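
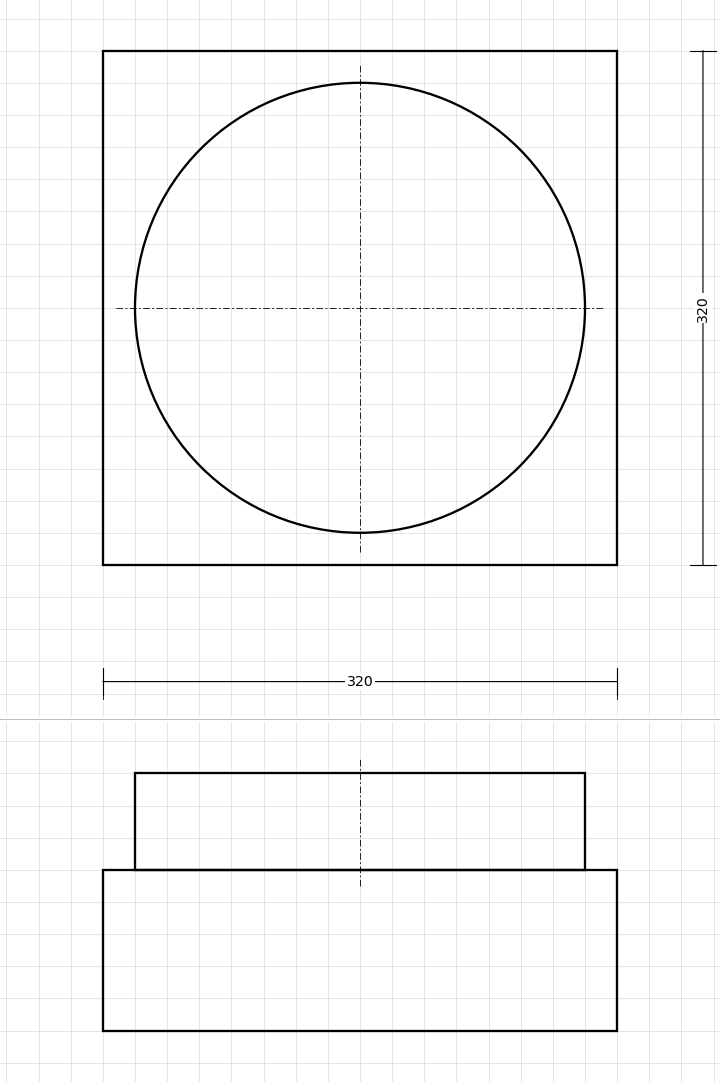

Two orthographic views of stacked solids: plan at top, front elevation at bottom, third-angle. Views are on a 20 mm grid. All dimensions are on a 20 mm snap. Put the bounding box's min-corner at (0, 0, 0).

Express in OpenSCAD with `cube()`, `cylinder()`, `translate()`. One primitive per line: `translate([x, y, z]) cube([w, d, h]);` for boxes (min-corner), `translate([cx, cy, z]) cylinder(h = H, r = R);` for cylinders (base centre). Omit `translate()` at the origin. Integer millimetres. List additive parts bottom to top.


cube([320, 320, 100]);
translate([160, 160, 100]) cylinder(h = 60, r = 140);


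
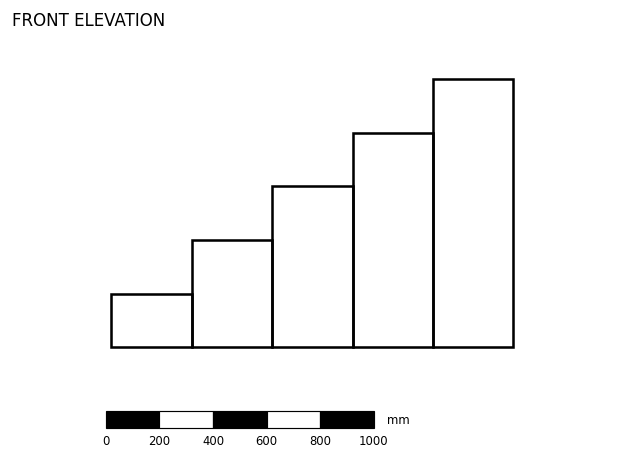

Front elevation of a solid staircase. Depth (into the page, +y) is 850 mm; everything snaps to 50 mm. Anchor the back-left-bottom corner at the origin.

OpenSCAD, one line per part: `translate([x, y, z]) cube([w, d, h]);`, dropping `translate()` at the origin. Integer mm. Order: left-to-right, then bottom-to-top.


cube([300, 850, 200]);
translate([300, 0, 0]) cube([300, 850, 400]);
translate([600, 0, 0]) cube([300, 850, 600]);
translate([900, 0, 0]) cube([300, 850, 800]);
translate([1200, 0, 0]) cube([300, 850, 1000]);


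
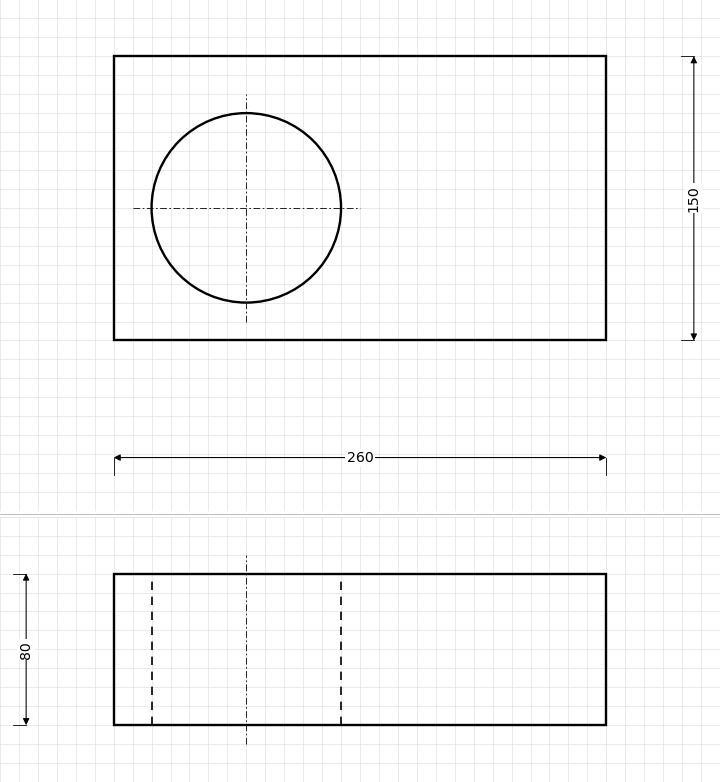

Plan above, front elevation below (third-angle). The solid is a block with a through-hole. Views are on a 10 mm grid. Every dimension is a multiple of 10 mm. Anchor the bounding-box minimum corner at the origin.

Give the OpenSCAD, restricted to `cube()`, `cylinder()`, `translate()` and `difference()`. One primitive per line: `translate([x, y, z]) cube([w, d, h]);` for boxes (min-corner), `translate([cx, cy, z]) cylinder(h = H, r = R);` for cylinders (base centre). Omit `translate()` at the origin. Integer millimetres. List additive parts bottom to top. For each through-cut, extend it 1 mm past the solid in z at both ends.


difference() {
  cube([260, 150, 80]);
  translate([70, 70, -1]) cylinder(h = 82, r = 50);
}


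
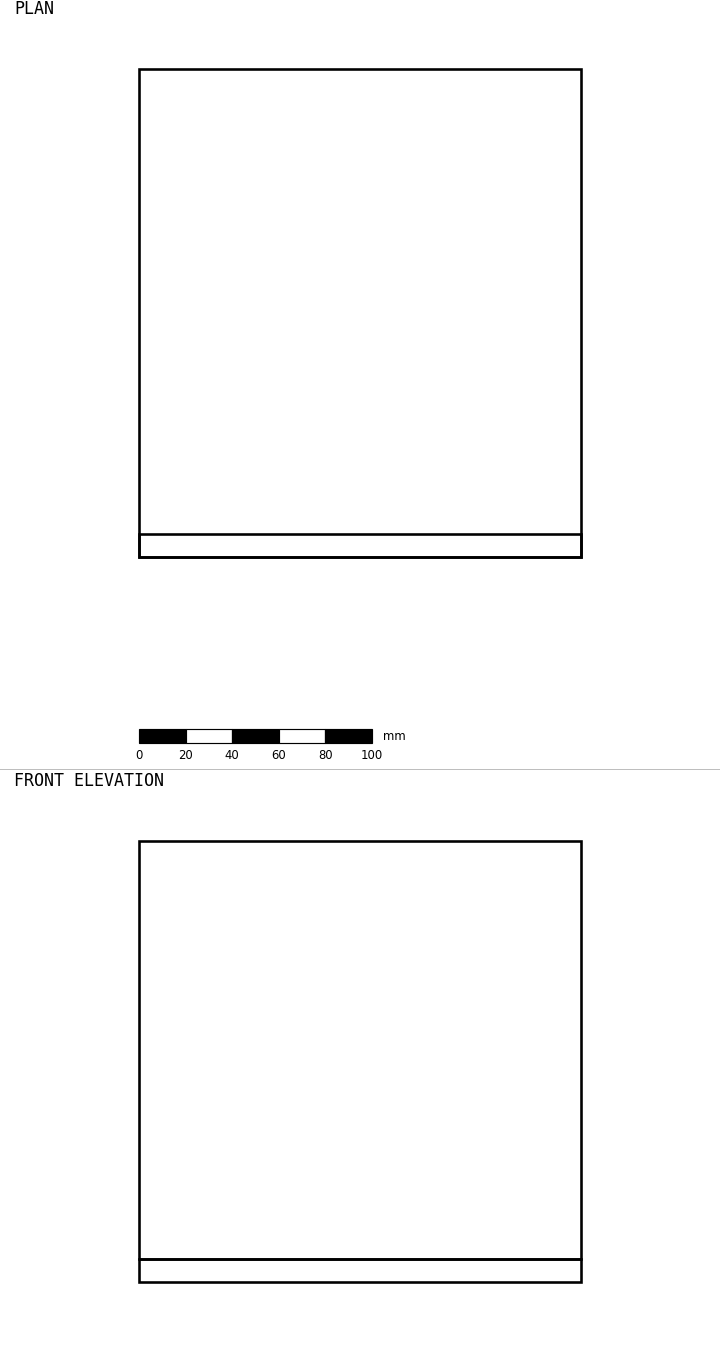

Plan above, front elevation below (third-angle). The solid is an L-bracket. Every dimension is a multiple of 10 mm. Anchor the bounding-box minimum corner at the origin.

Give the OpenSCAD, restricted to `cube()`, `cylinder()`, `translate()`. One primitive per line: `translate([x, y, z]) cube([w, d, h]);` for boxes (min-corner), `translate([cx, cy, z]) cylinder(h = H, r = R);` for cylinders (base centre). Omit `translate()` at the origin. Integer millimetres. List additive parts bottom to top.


cube([190, 210, 10]);
translate([0, 0, 10]) cube([190, 10, 180]);


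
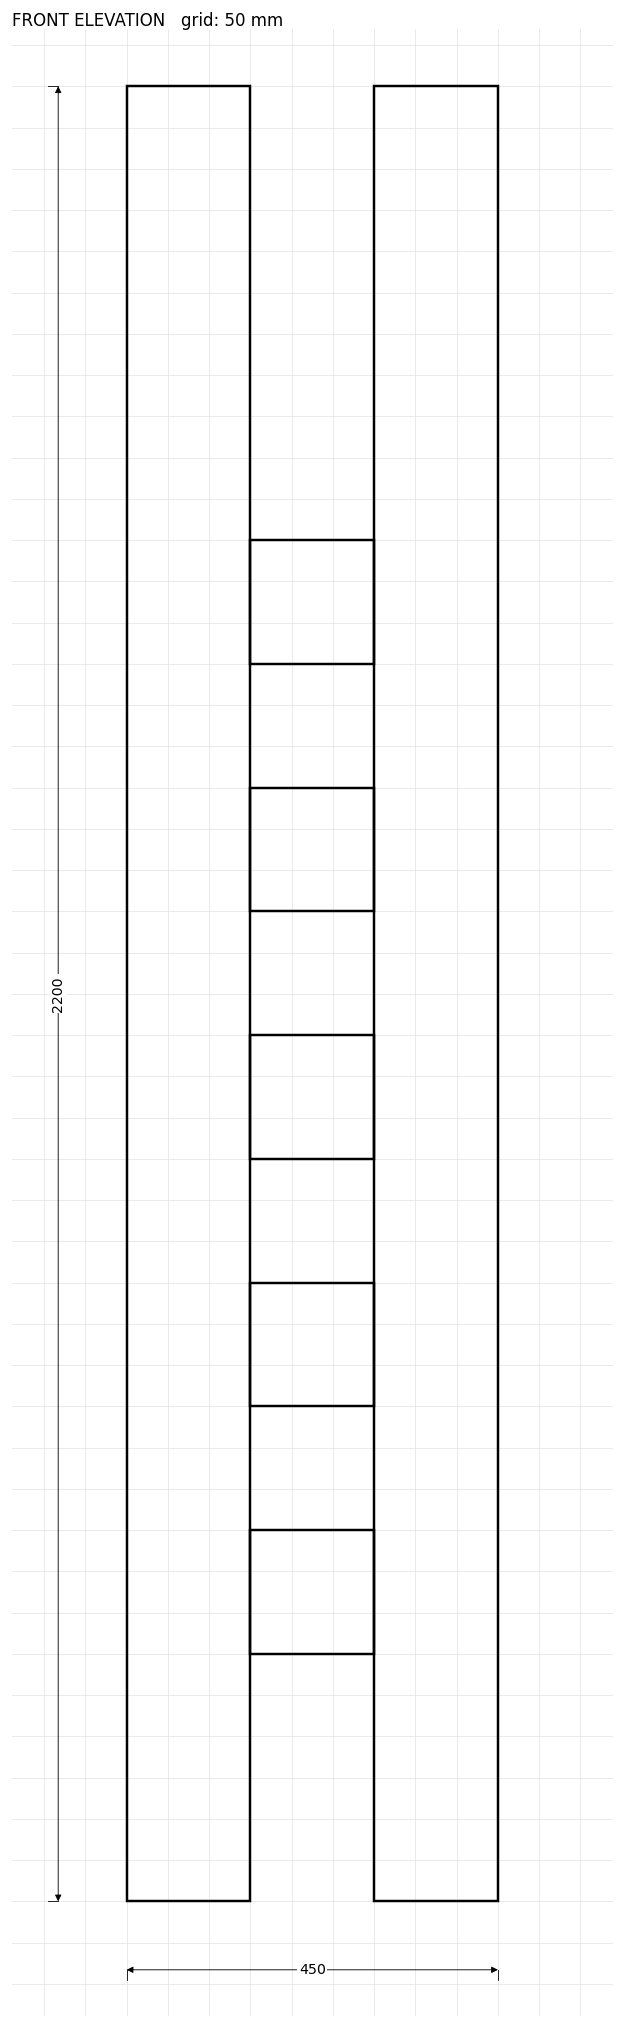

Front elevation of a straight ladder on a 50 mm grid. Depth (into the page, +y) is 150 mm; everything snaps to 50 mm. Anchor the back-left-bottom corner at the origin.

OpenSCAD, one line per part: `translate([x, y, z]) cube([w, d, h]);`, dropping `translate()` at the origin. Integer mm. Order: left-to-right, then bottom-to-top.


cube([150, 150, 2200]);
translate([150, 0, 300]) cube([150, 150, 150]);
translate([150, 0, 600]) cube([150, 150, 150]);
translate([150, 0, 900]) cube([150, 150, 150]);
translate([150, 0, 1200]) cube([150, 150, 150]);
translate([150, 0, 1500]) cube([150, 150, 150]);
translate([300, 0, 0]) cube([150, 150, 2200]);


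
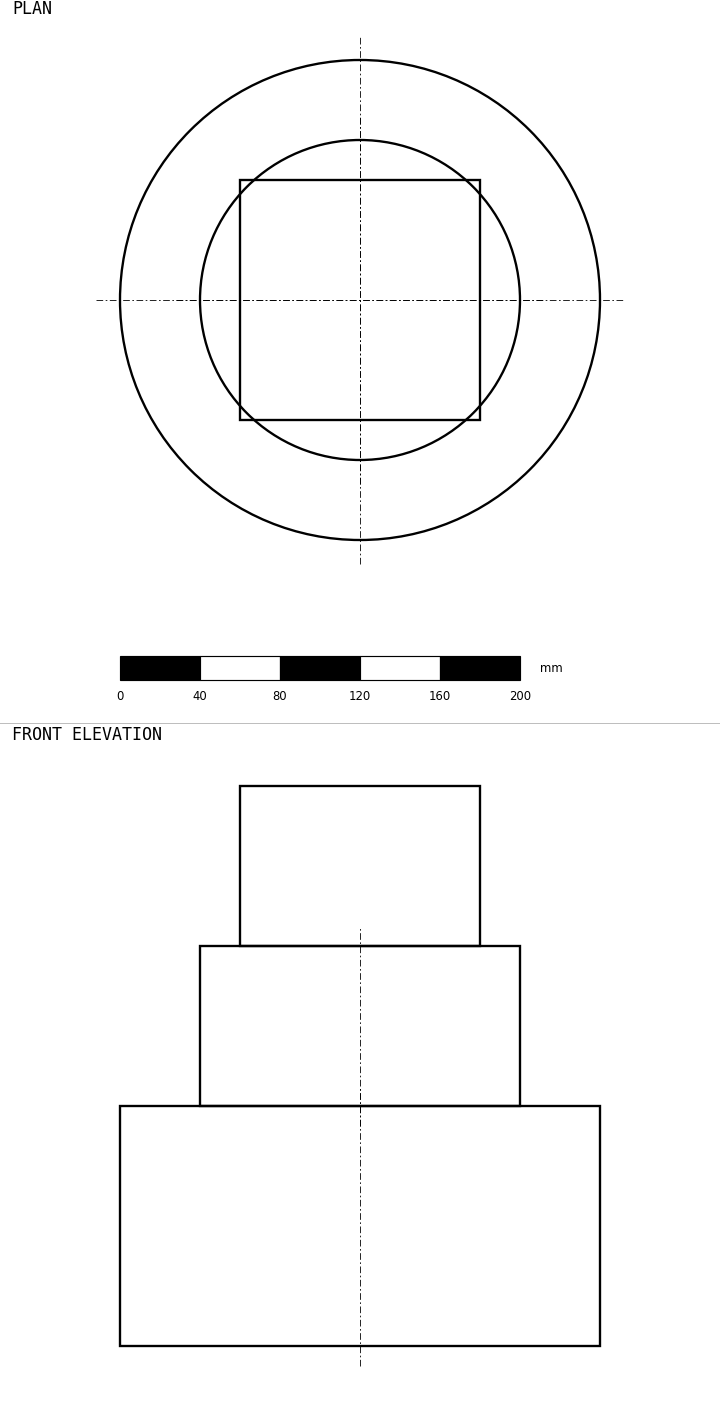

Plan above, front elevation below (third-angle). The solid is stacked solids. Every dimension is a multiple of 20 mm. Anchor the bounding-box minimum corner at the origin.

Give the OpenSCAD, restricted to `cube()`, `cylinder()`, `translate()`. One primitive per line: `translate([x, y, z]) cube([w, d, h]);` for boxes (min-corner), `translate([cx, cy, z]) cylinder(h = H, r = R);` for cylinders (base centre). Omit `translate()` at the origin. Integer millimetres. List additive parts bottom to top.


translate([120, 120, 0]) cylinder(h = 120, r = 120);
translate([120, 120, 120]) cylinder(h = 80, r = 80);
translate([60, 60, 200]) cube([120, 120, 80]);


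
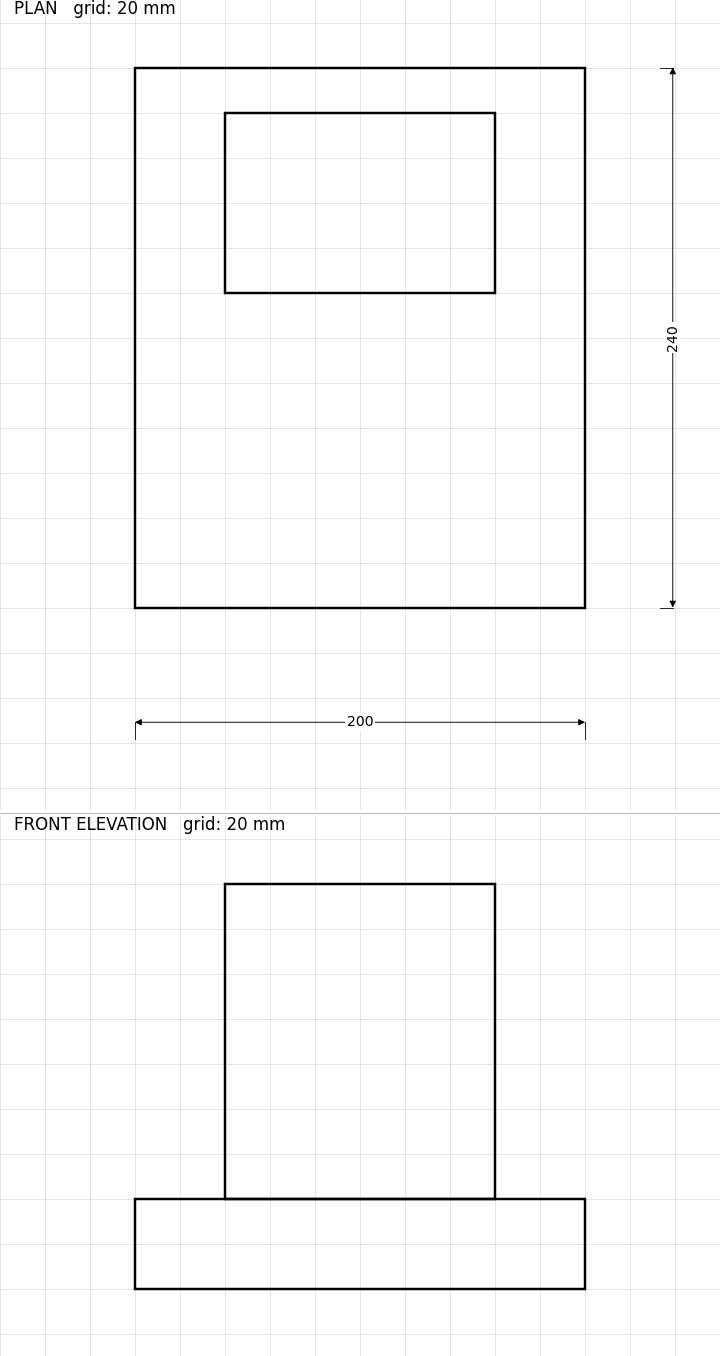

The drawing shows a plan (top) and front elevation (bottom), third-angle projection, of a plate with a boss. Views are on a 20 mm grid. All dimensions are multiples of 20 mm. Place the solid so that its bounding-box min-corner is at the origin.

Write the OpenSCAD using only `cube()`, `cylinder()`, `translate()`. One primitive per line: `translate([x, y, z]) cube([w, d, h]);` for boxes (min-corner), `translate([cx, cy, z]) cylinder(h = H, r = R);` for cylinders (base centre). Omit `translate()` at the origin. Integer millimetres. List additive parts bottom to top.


cube([200, 240, 40]);
translate([40, 140, 40]) cube([120, 80, 140]);


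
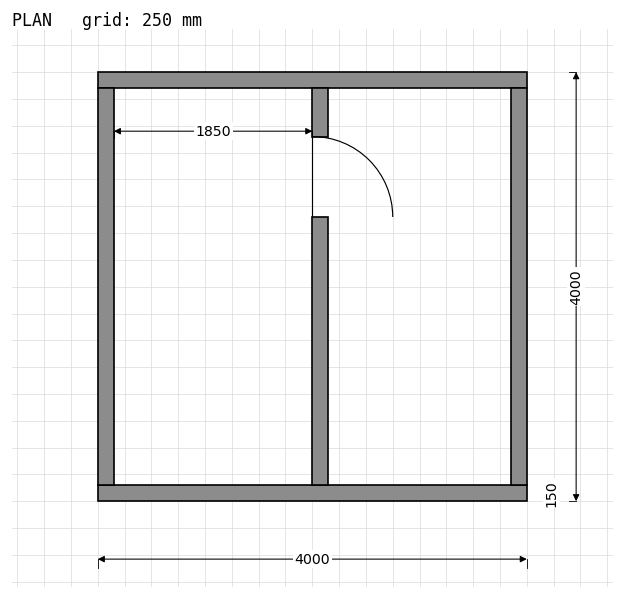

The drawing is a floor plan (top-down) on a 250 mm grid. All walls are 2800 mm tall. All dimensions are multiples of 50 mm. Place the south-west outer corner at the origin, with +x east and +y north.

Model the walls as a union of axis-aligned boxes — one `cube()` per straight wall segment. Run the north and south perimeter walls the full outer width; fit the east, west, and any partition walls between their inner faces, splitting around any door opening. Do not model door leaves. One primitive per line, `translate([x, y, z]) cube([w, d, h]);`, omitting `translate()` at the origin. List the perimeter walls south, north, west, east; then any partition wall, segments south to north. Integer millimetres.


cube([4000, 150, 2800]);
translate([0, 3850, 0]) cube([4000, 150, 2800]);
translate([0, 150, 0]) cube([150, 3700, 2800]);
translate([3850, 150, 0]) cube([150, 3700, 2800]);
translate([2000, 150, 0]) cube([150, 2500, 2800]);
translate([2000, 3400, 0]) cube([150, 450, 2800]);


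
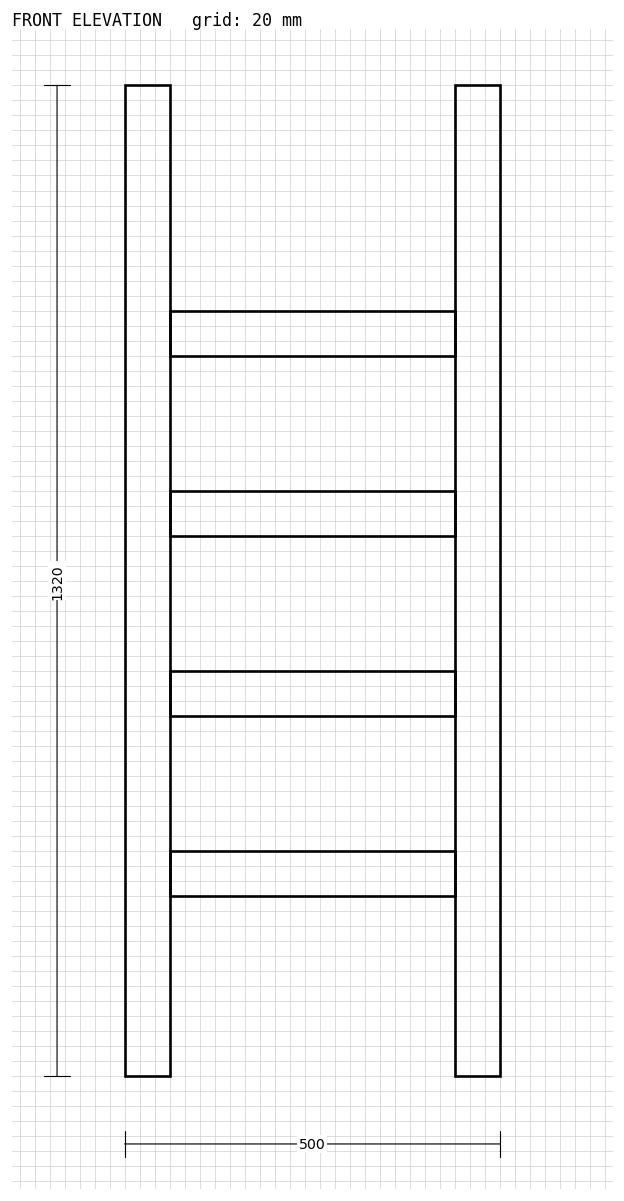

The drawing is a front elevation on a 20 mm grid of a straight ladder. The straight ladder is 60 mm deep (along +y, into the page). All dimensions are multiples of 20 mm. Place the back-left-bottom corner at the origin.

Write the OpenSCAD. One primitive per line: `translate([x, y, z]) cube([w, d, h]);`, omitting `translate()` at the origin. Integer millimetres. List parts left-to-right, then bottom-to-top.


cube([60, 60, 1320]);
translate([60, 0, 240]) cube([380, 60, 60]);
translate([60, 0, 480]) cube([380, 60, 60]);
translate([60, 0, 720]) cube([380, 60, 60]);
translate([60, 0, 960]) cube([380, 60, 60]);
translate([440, 0, 0]) cube([60, 60, 1320]);


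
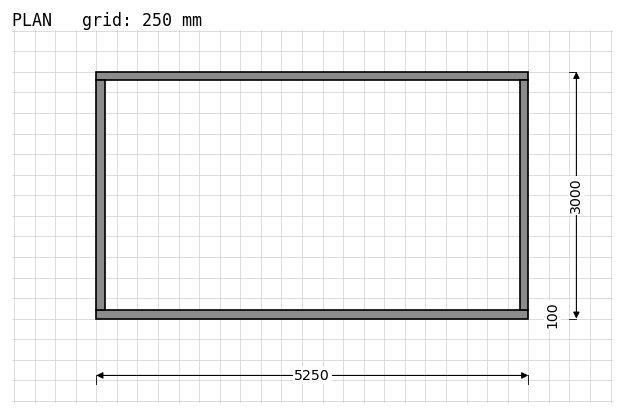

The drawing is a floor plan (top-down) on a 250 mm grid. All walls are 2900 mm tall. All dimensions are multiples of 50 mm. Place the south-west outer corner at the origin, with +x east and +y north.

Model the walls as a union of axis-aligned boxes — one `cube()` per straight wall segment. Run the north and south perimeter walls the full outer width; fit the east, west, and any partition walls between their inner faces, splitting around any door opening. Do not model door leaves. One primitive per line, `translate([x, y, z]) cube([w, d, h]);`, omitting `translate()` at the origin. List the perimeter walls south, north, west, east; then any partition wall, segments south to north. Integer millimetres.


cube([5250, 100, 2900]);
translate([0, 2900, 0]) cube([5250, 100, 2900]);
translate([0, 100, 0]) cube([100, 2800, 2900]);
translate([5150, 100, 0]) cube([100, 2800, 2900]);


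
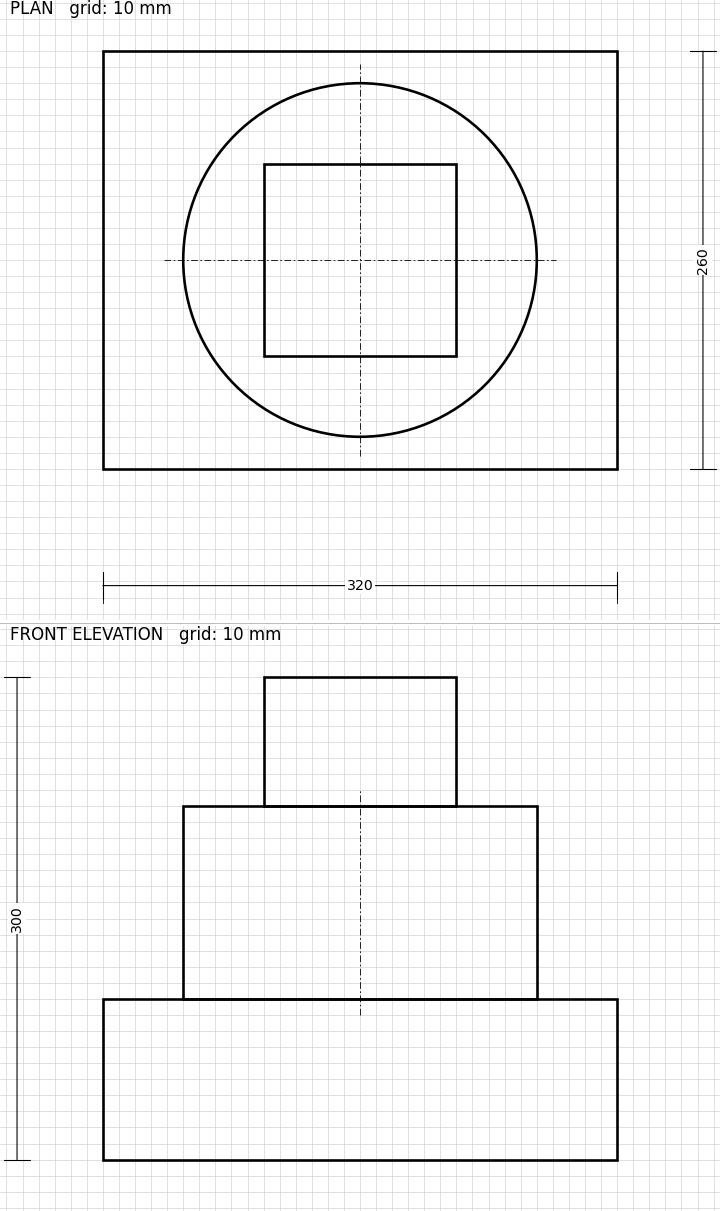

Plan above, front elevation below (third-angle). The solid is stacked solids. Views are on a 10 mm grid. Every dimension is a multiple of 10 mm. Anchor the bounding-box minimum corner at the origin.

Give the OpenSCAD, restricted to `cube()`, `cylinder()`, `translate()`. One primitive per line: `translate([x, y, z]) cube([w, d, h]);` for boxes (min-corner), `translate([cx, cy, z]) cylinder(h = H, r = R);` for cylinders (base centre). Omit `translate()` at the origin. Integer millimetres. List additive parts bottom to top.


cube([320, 260, 100]);
translate([160, 130, 100]) cylinder(h = 120, r = 110);
translate([100, 70, 220]) cube([120, 120, 80]);


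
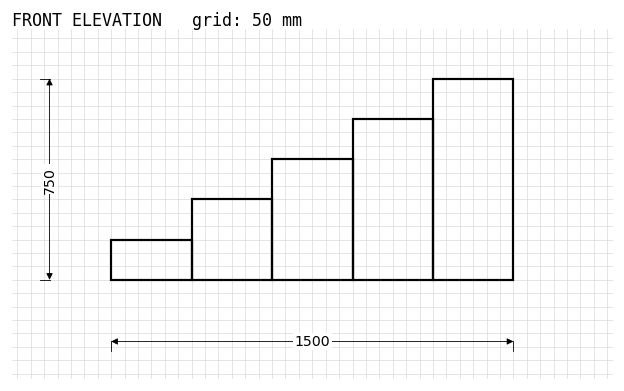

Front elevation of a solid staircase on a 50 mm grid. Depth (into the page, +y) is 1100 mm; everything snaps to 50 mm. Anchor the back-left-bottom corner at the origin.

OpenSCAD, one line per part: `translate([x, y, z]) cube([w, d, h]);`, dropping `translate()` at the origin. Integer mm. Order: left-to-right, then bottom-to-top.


cube([300, 1100, 150]);
translate([300, 0, 0]) cube([300, 1100, 300]);
translate([600, 0, 0]) cube([300, 1100, 450]);
translate([900, 0, 0]) cube([300, 1100, 600]);
translate([1200, 0, 0]) cube([300, 1100, 750]);


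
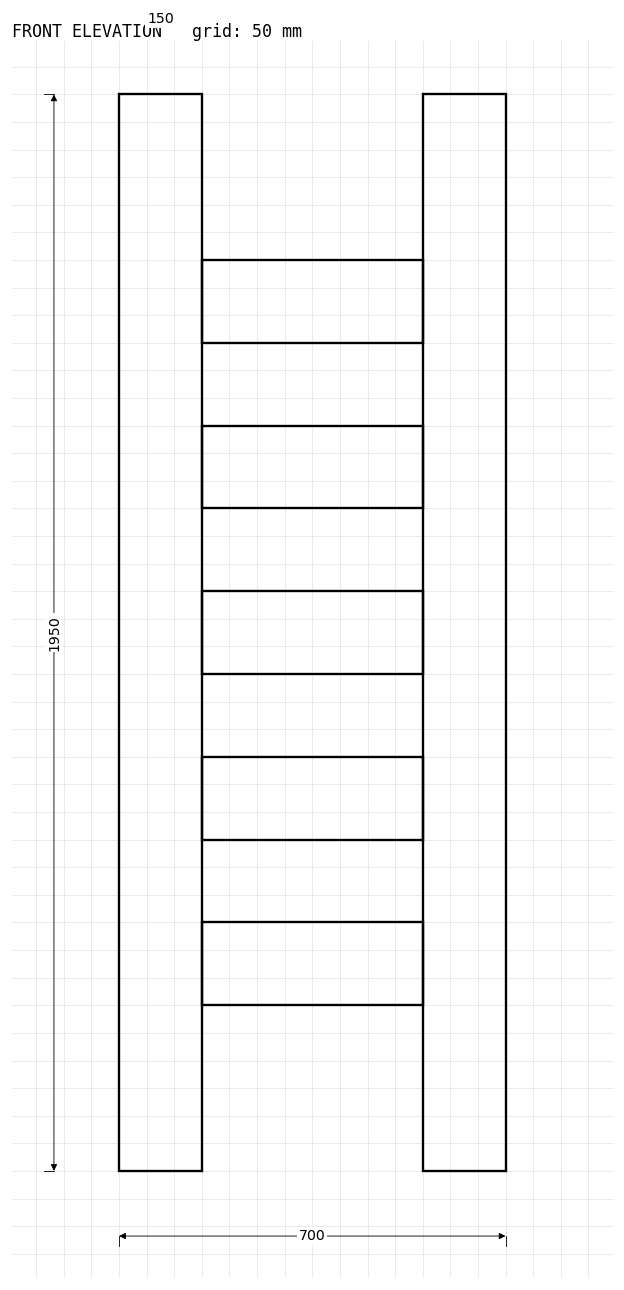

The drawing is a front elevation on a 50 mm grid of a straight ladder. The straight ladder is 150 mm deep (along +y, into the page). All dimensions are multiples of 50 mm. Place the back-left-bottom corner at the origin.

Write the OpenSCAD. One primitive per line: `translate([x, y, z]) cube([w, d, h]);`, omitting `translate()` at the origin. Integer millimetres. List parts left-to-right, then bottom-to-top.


cube([150, 150, 1950]);
translate([150, 0, 300]) cube([400, 150, 150]);
translate([150, 0, 600]) cube([400, 150, 150]);
translate([150, 0, 900]) cube([400, 150, 150]);
translate([150, 0, 1200]) cube([400, 150, 150]);
translate([150, 0, 1500]) cube([400, 150, 150]);
translate([550, 0, 0]) cube([150, 150, 1950]);


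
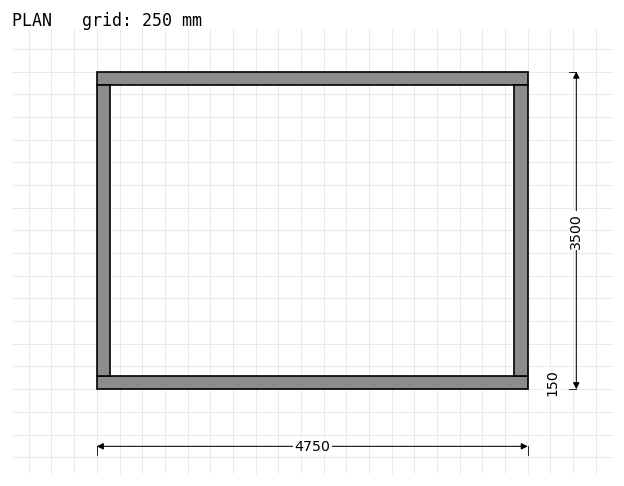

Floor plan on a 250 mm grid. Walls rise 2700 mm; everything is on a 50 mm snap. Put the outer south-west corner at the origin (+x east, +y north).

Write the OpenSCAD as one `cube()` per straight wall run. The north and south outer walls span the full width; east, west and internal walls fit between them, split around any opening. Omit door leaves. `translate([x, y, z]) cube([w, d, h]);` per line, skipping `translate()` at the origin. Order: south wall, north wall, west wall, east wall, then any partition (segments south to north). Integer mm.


cube([4750, 150, 2700]);
translate([0, 3350, 0]) cube([4750, 150, 2700]);
translate([0, 150, 0]) cube([150, 3200, 2700]);
translate([4600, 150, 0]) cube([150, 3200, 2700]);


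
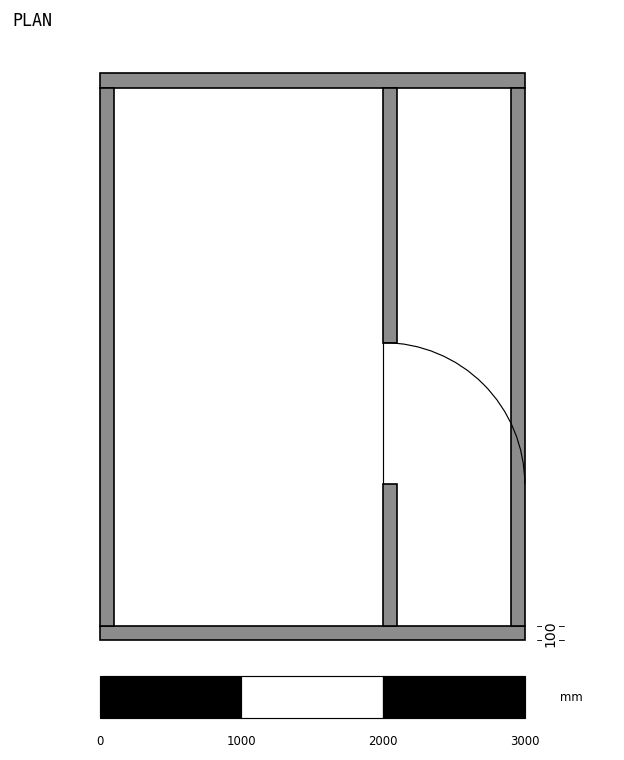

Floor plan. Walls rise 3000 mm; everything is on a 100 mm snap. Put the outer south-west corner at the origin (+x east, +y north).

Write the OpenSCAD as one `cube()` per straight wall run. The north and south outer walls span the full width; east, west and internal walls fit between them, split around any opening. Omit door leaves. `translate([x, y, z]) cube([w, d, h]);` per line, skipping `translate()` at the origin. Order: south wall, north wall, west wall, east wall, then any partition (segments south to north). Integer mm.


cube([3000, 100, 3000]);
translate([0, 3900, 0]) cube([3000, 100, 3000]);
translate([0, 100, 0]) cube([100, 3800, 3000]);
translate([2900, 100, 0]) cube([100, 3800, 3000]);
translate([2000, 100, 0]) cube([100, 1000, 3000]);
translate([2000, 2100, 0]) cube([100, 1800, 3000]);


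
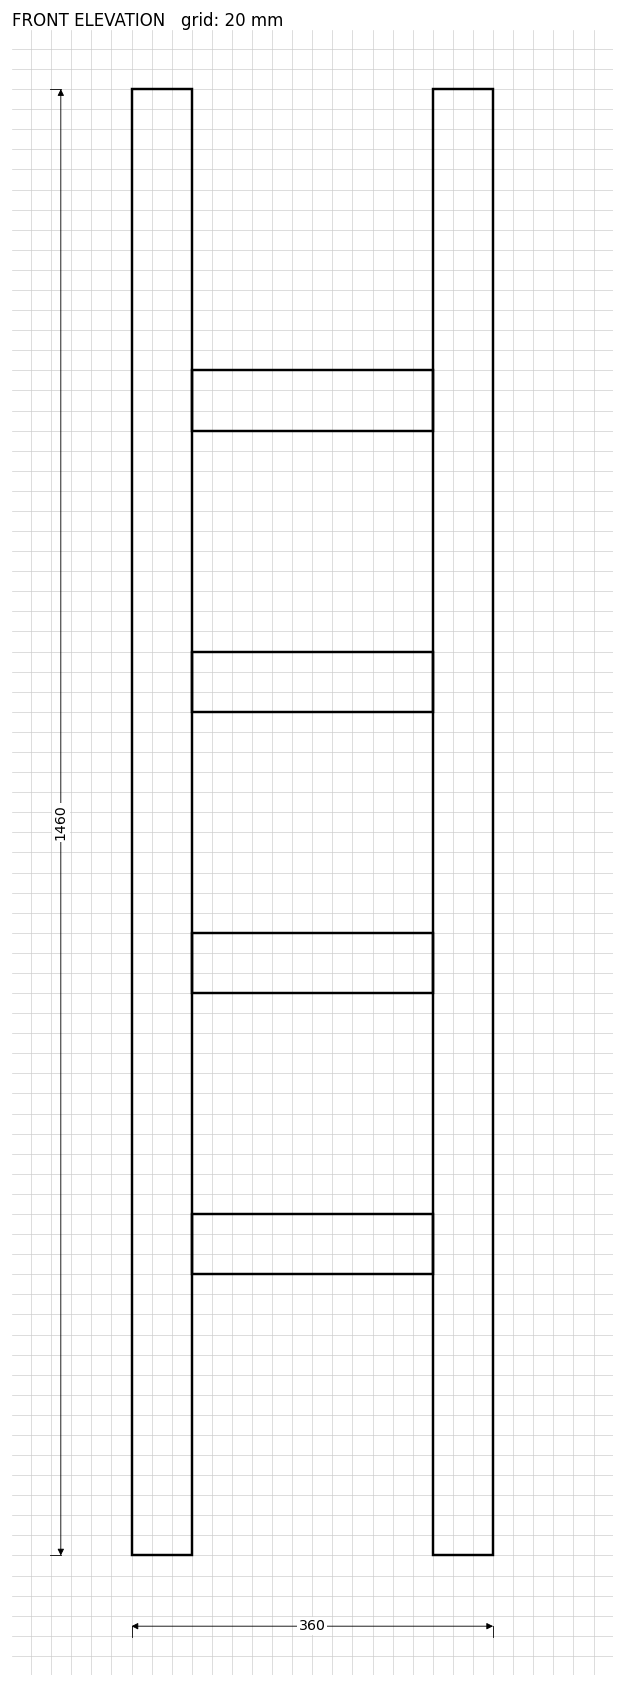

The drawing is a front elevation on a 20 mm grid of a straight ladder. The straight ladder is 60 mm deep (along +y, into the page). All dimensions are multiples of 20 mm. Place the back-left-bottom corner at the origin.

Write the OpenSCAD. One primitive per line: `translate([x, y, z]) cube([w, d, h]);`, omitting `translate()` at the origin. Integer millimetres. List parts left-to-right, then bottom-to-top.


cube([60, 60, 1460]);
translate([60, 0, 280]) cube([240, 60, 60]);
translate([60, 0, 560]) cube([240, 60, 60]);
translate([60, 0, 840]) cube([240, 60, 60]);
translate([60, 0, 1120]) cube([240, 60, 60]);
translate([300, 0, 0]) cube([60, 60, 1460]);


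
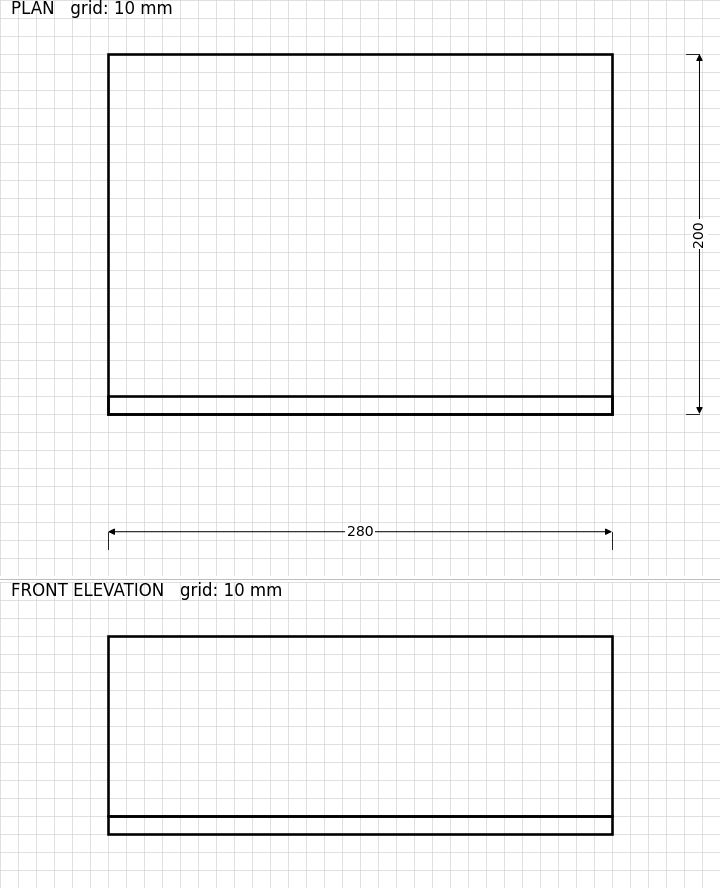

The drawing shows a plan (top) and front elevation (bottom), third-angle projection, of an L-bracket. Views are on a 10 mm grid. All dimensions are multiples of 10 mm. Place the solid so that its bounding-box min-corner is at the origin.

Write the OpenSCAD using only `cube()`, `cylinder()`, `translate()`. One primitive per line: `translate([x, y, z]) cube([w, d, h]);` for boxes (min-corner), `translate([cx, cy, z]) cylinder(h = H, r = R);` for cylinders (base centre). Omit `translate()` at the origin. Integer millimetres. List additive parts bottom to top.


cube([280, 200, 10]);
translate([0, 0, 10]) cube([280, 10, 100]);


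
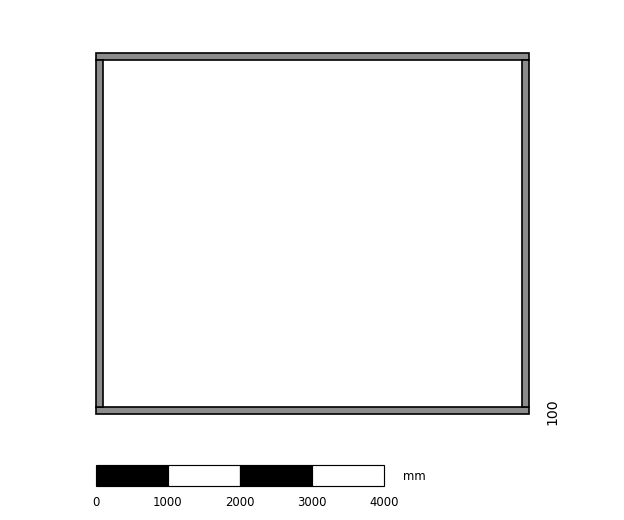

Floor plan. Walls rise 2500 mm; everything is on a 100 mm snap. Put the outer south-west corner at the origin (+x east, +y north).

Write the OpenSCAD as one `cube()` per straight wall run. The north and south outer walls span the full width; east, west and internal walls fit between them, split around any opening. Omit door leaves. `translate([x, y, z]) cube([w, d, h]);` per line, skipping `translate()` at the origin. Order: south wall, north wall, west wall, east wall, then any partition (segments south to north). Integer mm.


cube([6000, 100, 2500]);
translate([0, 4900, 0]) cube([6000, 100, 2500]);
translate([0, 100, 0]) cube([100, 4800, 2500]);
translate([5900, 100, 0]) cube([100, 4800, 2500]);


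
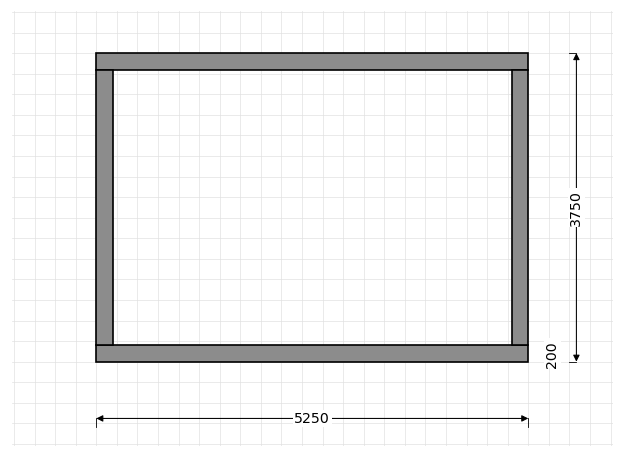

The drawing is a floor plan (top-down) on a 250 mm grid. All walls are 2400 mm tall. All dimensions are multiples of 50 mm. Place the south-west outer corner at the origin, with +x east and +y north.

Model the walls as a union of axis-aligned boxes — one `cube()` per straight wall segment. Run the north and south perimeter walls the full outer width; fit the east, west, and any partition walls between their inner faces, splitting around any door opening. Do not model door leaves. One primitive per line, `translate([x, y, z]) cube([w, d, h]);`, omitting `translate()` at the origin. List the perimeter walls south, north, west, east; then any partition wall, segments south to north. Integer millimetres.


cube([5250, 200, 2400]);
translate([0, 3550, 0]) cube([5250, 200, 2400]);
translate([0, 200, 0]) cube([200, 3350, 2400]);
translate([5050, 200, 0]) cube([200, 3350, 2400]);


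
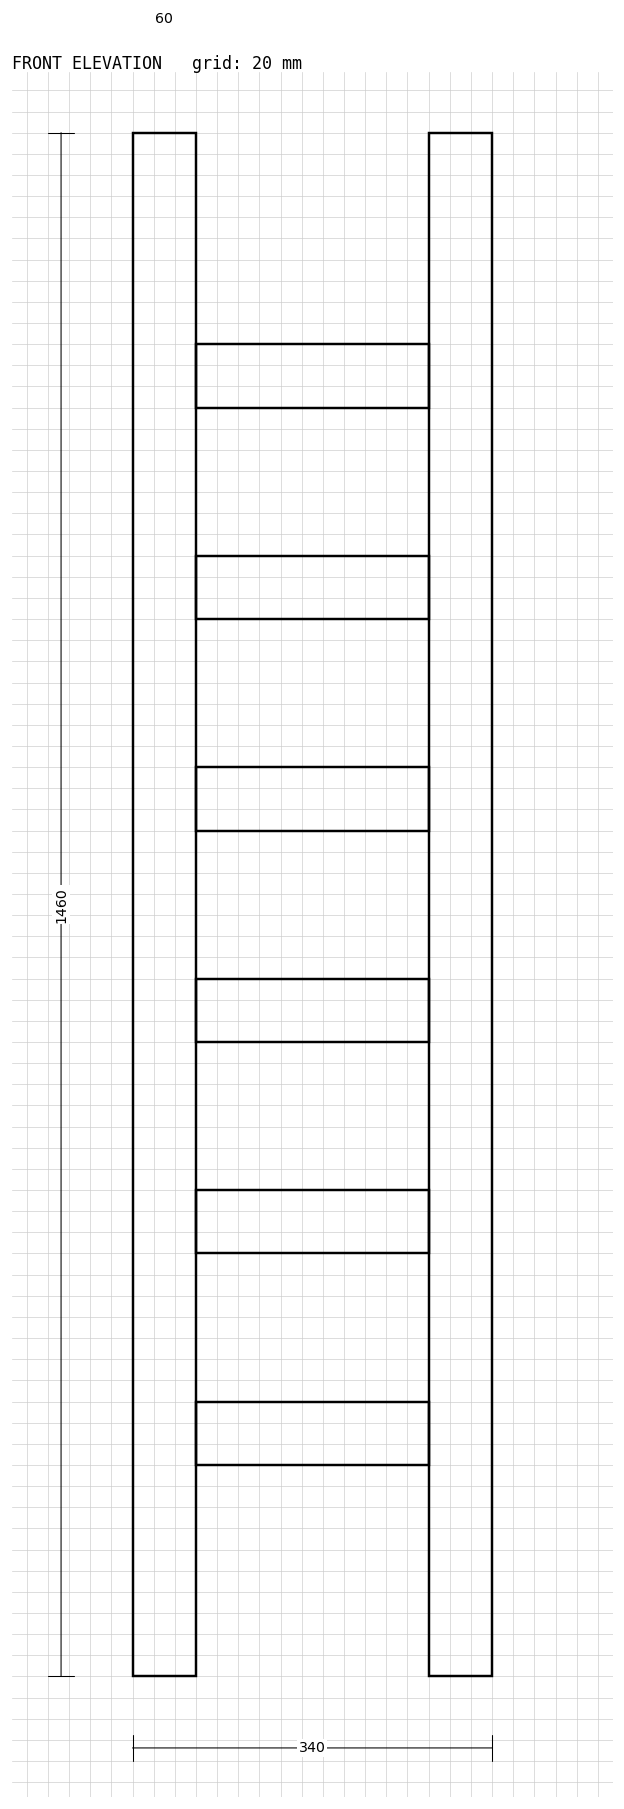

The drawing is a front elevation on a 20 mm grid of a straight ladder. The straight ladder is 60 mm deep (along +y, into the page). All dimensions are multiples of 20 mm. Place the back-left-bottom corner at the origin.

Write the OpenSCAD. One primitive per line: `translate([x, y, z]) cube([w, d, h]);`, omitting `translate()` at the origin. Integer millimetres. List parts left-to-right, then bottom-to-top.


cube([60, 60, 1460]);
translate([60, 0, 200]) cube([220, 60, 60]);
translate([60, 0, 400]) cube([220, 60, 60]);
translate([60, 0, 600]) cube([220, 60, 60]);
translate([60, 0, 800]) cube([220, 60, 60]);
translate([60, 0, 1000]) cube([220, 60, 60]);
translate([60, 0, 1200]) cube([220, 60, 60]);
translate([280, 0, 0]) cube([60, 60, 1460]);


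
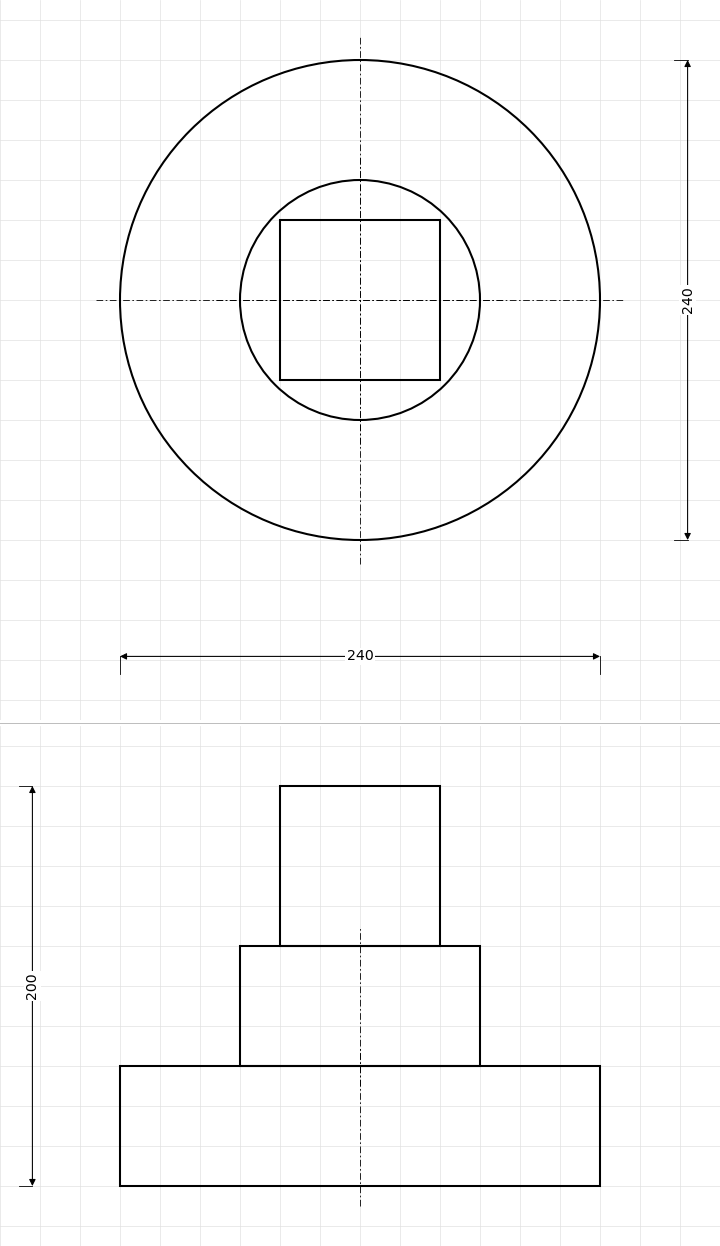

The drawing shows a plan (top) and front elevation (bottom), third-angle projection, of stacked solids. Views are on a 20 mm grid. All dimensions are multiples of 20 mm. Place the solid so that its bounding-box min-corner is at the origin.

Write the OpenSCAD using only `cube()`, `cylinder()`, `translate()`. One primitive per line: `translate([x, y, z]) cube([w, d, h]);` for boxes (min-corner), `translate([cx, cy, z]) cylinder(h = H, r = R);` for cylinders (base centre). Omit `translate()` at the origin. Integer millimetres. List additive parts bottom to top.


translate([120, 120, 0]) cylinder(h = 60, r = 120);
translate([120, 120, 60]) cylinder(h = 60, r = 60);
translate([80, 80, 120]) cube([80, 80, 80]);


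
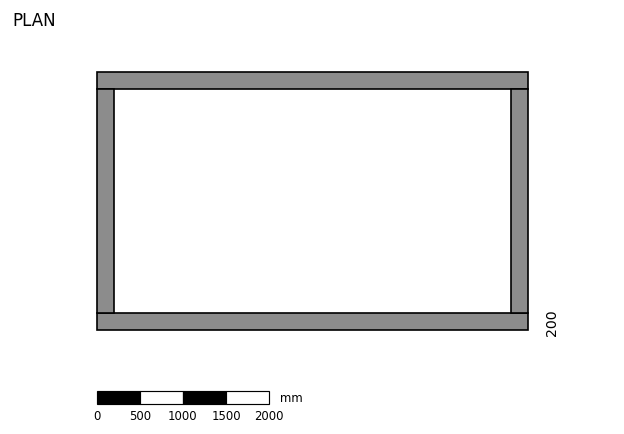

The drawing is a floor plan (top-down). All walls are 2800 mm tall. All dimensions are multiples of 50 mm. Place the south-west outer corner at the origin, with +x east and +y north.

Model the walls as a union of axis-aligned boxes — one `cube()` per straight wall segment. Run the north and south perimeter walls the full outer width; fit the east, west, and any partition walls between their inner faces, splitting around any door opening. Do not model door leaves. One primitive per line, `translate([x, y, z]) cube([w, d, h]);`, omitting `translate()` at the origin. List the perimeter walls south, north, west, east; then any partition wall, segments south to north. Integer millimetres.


cube([5000, 200, 2800]);
translate([0, 2800, 0]) cube([5000, 200, 2800]);
translate([0, 200, 0]) cube([200, 2600, 2800]);
translate([4800, 200, 0]) cube([200, 2600, 2800]);


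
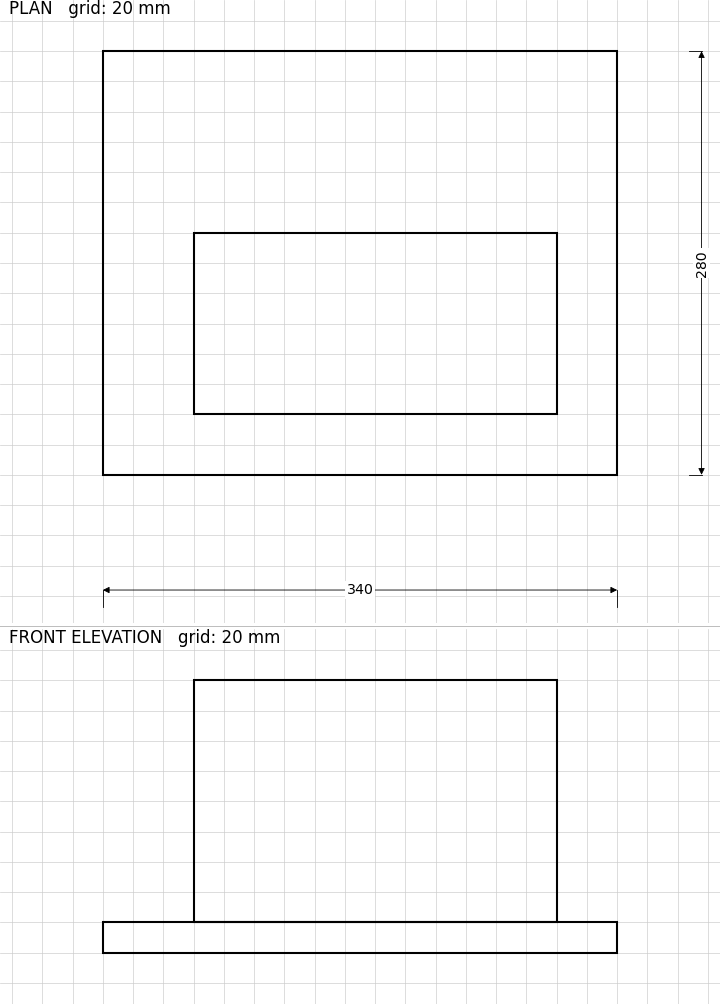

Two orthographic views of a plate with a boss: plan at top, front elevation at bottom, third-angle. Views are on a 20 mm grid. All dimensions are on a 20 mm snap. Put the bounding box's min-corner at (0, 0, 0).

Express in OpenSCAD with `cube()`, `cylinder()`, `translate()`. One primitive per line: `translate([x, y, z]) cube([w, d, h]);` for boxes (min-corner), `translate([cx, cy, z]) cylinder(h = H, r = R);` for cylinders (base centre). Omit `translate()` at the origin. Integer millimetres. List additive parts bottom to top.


cube([340, 280, 20]);
translate([60, 40, 20]) cube([240, 120, 160]);


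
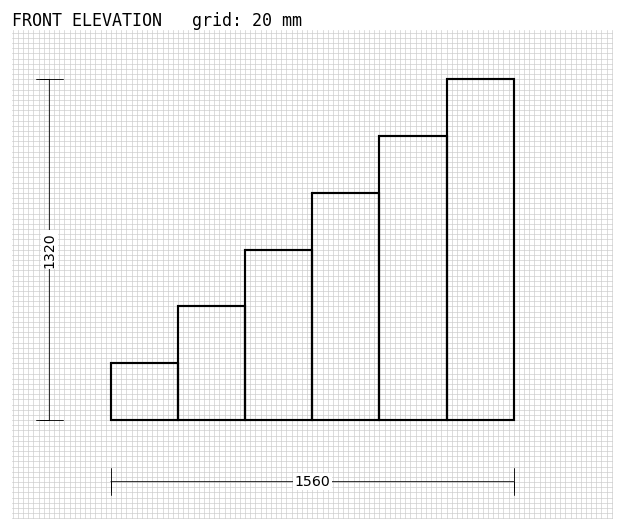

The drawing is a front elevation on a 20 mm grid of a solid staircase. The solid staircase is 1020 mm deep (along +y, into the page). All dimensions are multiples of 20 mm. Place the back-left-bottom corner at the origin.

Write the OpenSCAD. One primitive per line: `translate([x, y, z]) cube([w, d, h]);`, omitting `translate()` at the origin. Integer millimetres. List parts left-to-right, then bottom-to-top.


cube([260, 1020, 220]);
translate([260, 0, 0]) cube([260, 1020, 440]);
translate([520, 0, 0]) cube([260, 1020, 660]);
translate([780, 0, 0]) cube([260, 1020, 880]);
translate([1040, 0, 0]) cube([260, 1020, 1100]);
translate([1300, 0, 0]) cube([260, 1020, 1320]);


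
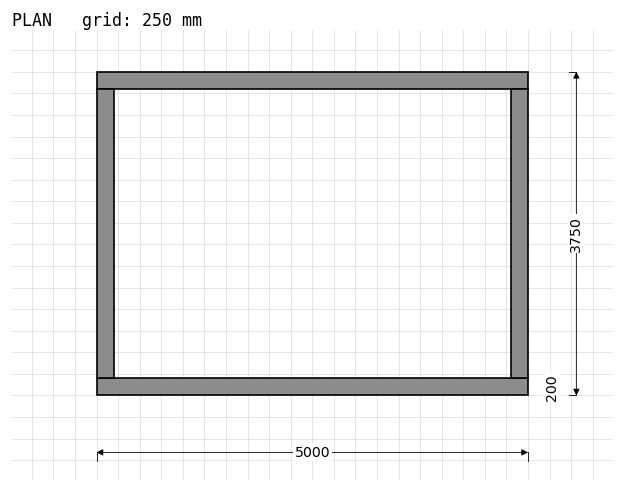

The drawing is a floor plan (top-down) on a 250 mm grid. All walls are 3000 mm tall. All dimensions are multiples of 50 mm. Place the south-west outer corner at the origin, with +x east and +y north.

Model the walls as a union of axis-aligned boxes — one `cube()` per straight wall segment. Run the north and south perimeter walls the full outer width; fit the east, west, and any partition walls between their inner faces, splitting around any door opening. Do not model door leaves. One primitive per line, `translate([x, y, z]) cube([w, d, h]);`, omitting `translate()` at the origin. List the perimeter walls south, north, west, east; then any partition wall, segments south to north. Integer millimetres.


cube([5000, 200, 3000]);
translate([0, 3550, 0]) cube([5000, 200, 3000]);
translate([0, 200, 0]) cube([200, 3350, 3000]);
translate([4800, 200, 0]) cube([200, 3350, 3000]);


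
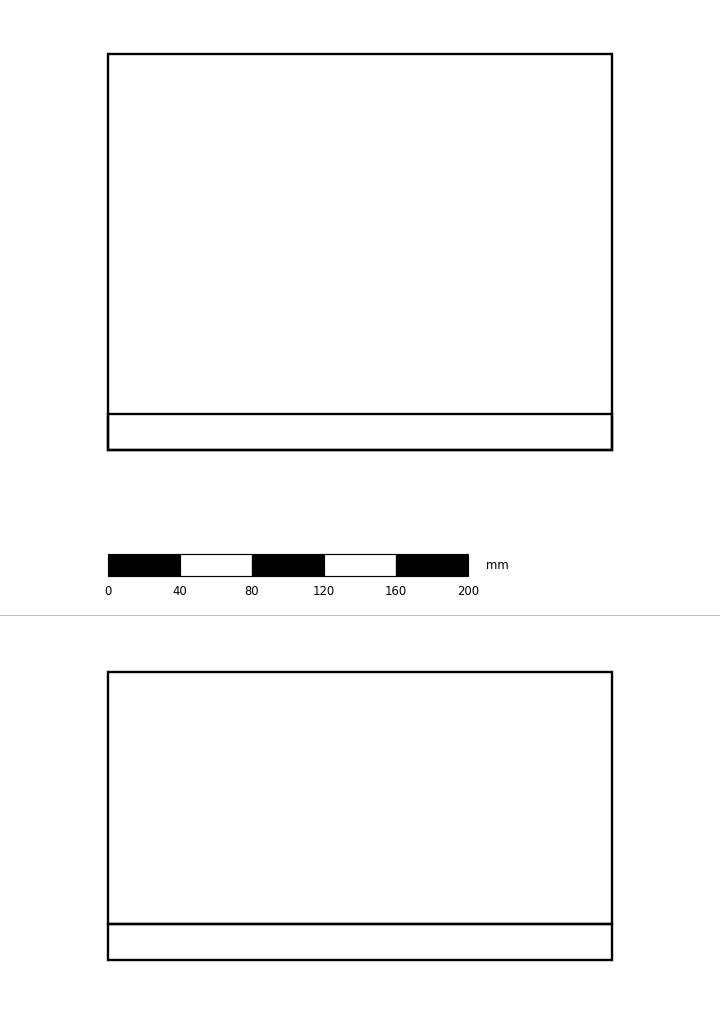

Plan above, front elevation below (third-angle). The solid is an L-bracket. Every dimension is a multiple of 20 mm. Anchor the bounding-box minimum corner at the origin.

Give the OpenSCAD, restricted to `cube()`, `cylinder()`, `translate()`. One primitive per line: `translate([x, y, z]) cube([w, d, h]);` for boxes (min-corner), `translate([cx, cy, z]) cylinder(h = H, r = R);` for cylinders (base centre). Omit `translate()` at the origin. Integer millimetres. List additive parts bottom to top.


cube([280, 220, 20]);
translate([0, 0, 20]) cube([280, 20, 140]);


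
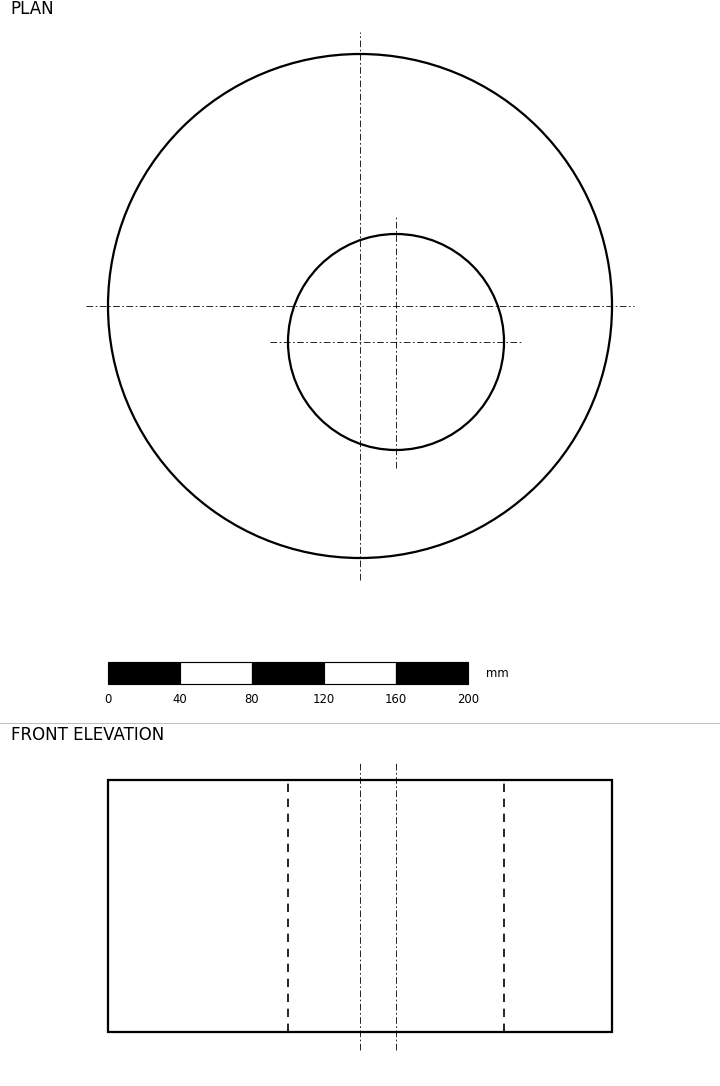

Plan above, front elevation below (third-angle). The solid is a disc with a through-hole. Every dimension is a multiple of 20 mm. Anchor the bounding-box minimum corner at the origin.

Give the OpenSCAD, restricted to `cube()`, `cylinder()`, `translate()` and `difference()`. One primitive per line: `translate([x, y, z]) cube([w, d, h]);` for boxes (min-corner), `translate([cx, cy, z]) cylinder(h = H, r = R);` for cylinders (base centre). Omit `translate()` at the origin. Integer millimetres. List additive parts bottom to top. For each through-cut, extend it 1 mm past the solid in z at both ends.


difference() {
  translate([140, 140, 0]) cylinder(h = 140, r = 140);
  translate([160, 120, -1]) cylinder(h = 142, r = 60);
}


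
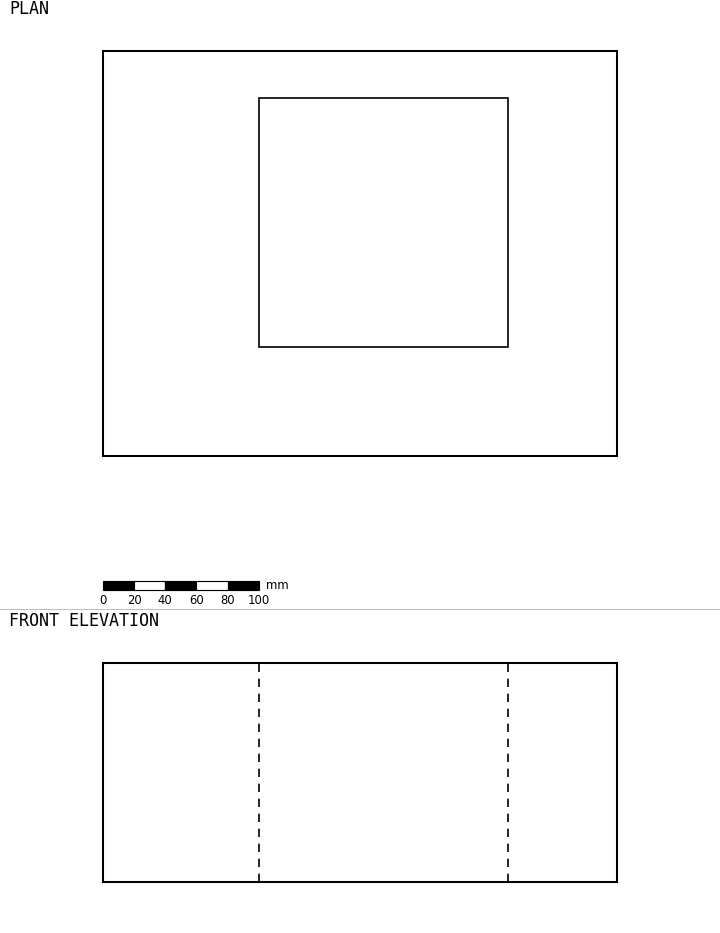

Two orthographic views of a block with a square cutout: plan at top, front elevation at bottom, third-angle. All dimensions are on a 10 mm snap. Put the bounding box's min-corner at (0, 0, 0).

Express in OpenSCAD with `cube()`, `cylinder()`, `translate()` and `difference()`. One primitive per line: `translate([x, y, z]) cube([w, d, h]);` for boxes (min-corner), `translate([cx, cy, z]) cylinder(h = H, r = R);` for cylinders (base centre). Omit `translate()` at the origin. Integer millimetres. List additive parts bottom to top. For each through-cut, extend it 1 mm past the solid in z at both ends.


difference() {
  cube([330, 260, 140]);
  translate([100, 70, -1]) cube([160, 160, 142]);
}


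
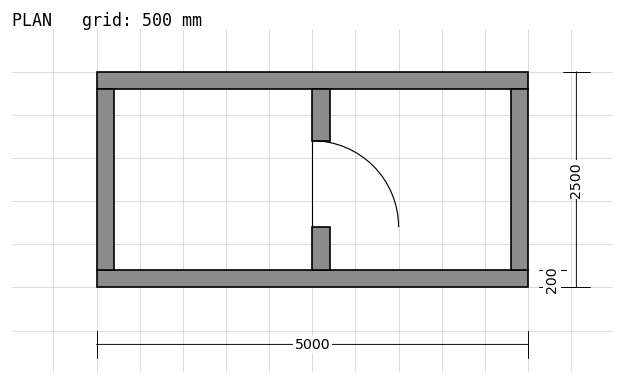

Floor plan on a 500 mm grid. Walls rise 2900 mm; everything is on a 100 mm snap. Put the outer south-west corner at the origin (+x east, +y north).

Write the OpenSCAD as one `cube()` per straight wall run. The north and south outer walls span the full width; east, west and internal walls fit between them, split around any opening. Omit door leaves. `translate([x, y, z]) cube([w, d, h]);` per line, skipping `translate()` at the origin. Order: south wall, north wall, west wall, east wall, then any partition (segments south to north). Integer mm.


cube([5000, 200, 2900]);
translate([0, 2300, 0]) cube([5000, 200, 2900]);
translate([0, 200, 0]) cube([200, 2100, 2900]);
translate([4800, 200, 0]) cube([200, 2100, 2900]);
translate([2500, 200, 0]) cube([200, 500, 2900]);
translate([2500, 1700, 0]) cube([200, 600, 2900]);


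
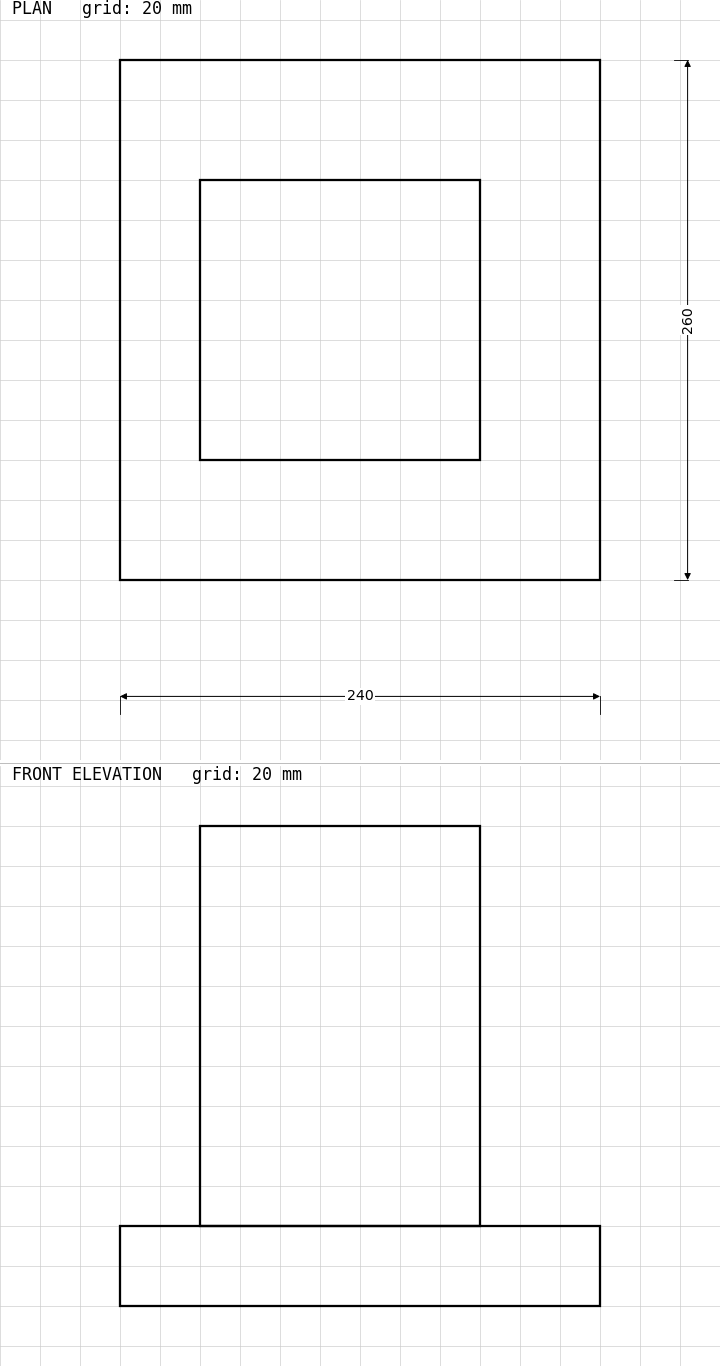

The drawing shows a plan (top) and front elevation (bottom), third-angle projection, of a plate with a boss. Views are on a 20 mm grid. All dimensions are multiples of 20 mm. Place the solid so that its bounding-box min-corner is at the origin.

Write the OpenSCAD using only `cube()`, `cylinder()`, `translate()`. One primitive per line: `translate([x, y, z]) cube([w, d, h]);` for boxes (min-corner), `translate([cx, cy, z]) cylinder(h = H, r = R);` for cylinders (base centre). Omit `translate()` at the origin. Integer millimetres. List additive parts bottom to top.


cube([240, 260, 40]);
translate([40, 60, 40]) cube([140, 140, 200]);


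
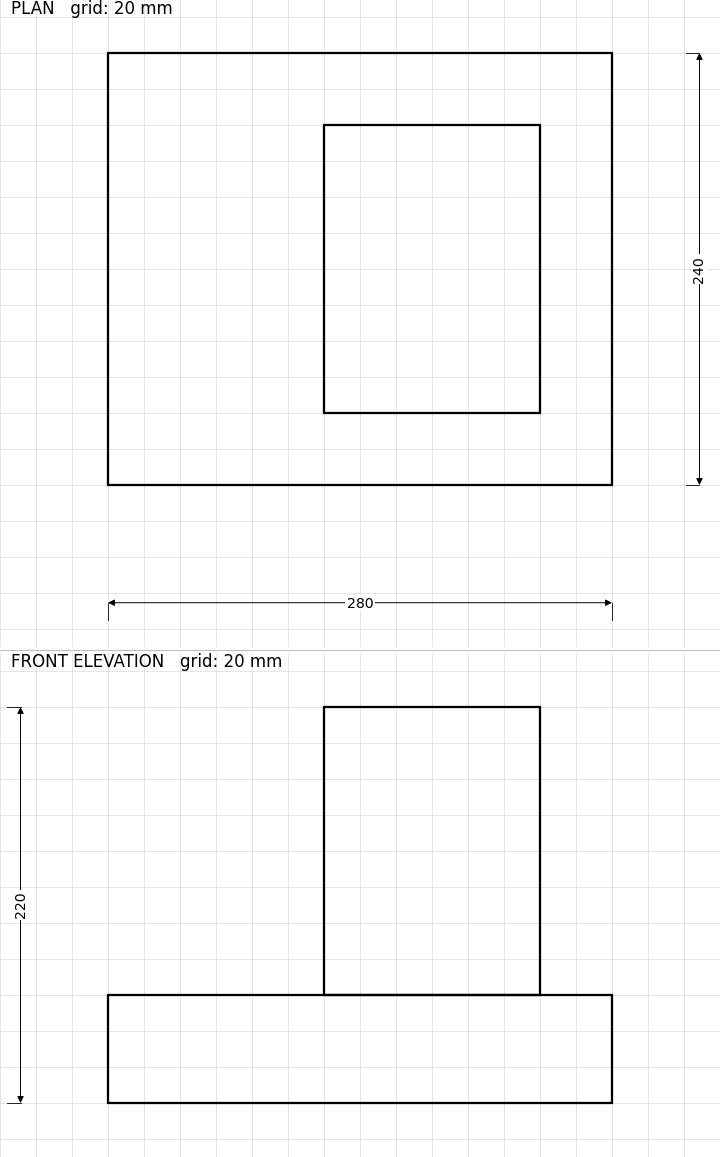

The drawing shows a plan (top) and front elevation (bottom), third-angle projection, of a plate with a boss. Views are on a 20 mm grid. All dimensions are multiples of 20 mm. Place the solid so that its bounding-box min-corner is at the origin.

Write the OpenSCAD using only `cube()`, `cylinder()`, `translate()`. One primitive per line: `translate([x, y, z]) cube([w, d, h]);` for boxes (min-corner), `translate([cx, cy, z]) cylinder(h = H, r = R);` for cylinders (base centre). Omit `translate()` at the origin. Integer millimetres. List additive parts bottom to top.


cube([280, 240, 60]);
translate([120, 40, 60]) cube([120, 160, 160]);


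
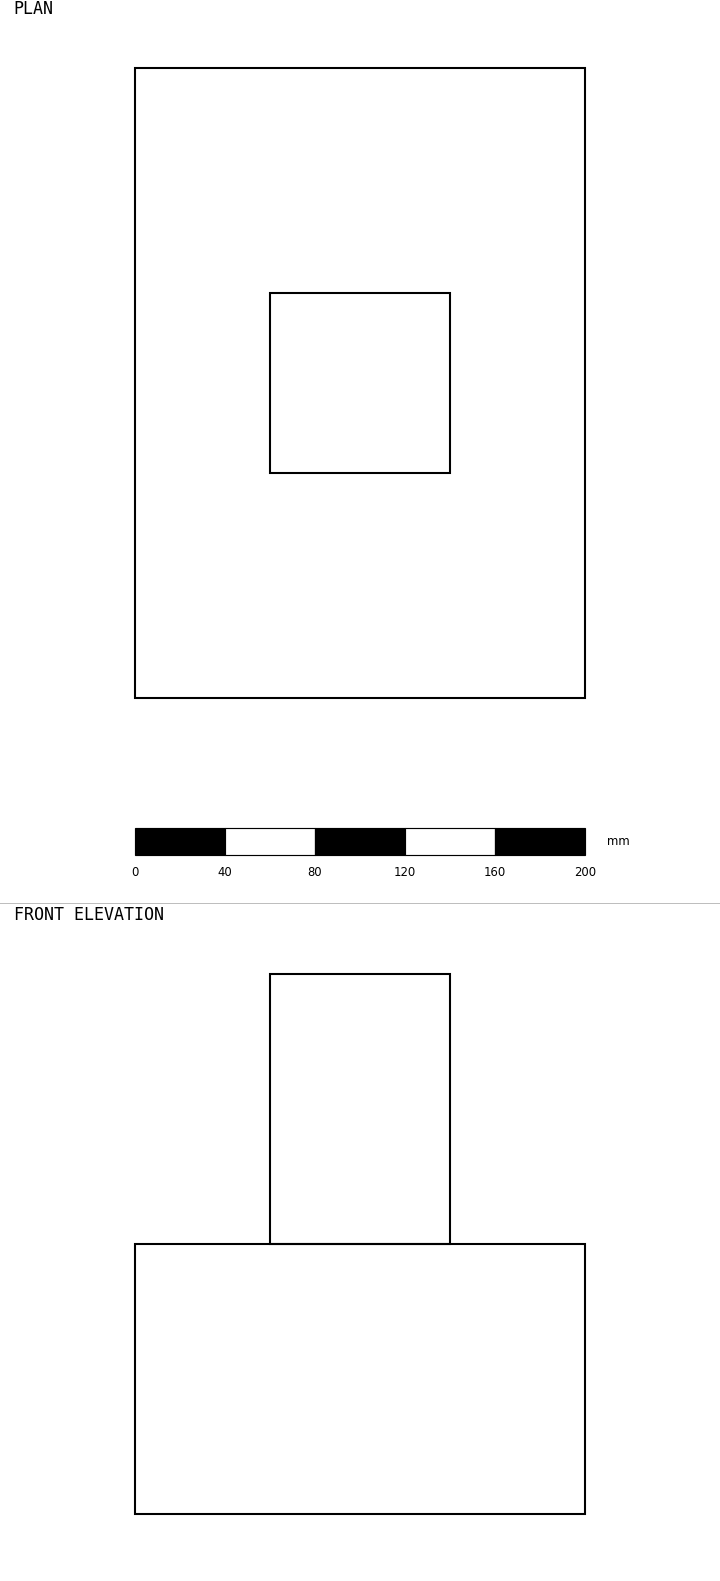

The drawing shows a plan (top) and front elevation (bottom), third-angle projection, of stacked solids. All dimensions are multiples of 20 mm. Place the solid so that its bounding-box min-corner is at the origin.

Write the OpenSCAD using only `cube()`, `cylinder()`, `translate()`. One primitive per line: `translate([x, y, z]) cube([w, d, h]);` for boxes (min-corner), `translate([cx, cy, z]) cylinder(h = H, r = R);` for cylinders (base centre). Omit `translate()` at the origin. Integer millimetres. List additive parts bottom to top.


cube([200, 280, 120]);
translate([60, 100, 120]) cube([80, 80, 120]);


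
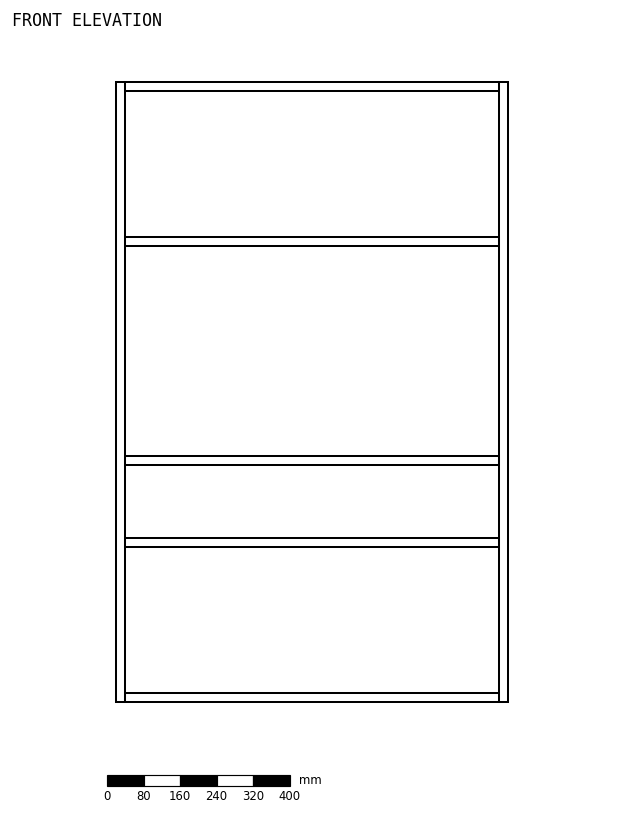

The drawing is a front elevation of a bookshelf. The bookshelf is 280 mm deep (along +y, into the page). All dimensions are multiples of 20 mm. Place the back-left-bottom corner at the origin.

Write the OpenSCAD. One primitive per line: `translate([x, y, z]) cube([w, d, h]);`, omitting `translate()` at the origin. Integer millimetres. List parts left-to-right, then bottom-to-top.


cube([20, 280, 1360]);
translate([20, 0, 0]) cube([820, 280, 20]);
translate([20, 0, 340]) cube([820, 280, 20]);
translate([20, 0, 520]) cube([820, 280, 20]);
translate([20, 0, 1000]) cube([820, 280, 20]);
translate([20, 0, 1340]) cube([820, 280, 20]);
translate([840, 0, 0]) cube([20, 280, 1360]);


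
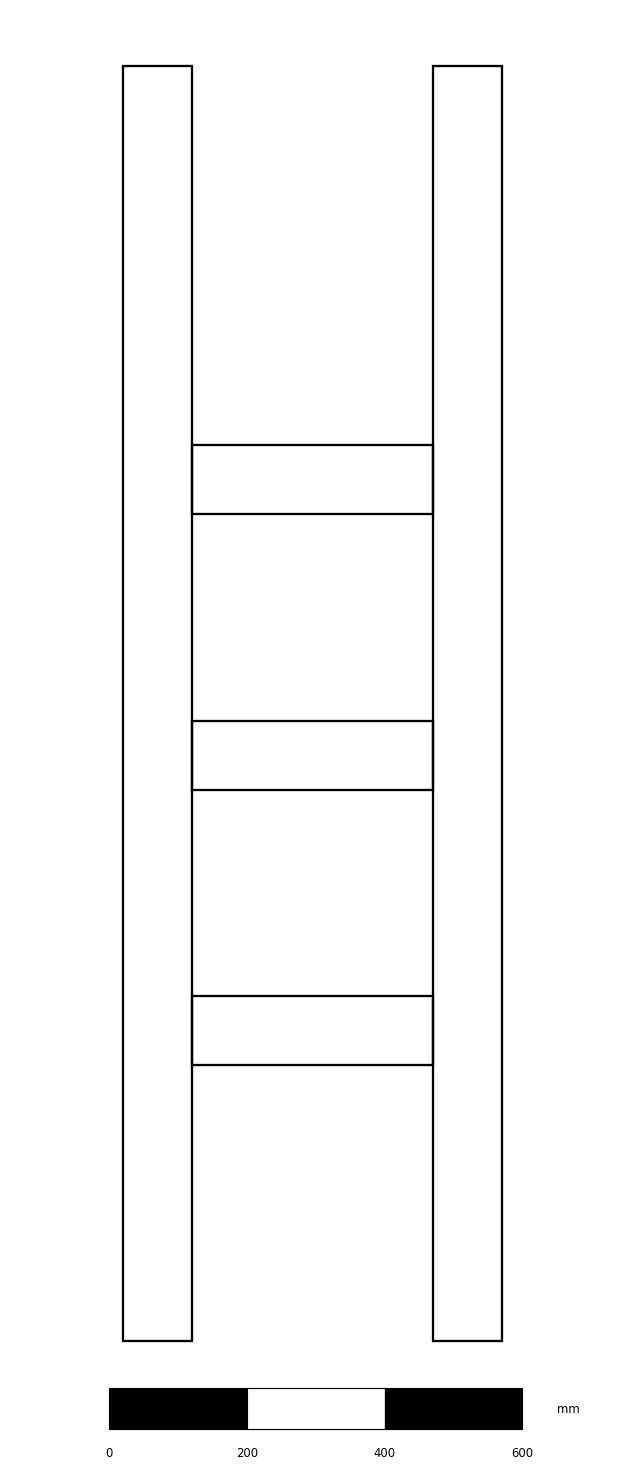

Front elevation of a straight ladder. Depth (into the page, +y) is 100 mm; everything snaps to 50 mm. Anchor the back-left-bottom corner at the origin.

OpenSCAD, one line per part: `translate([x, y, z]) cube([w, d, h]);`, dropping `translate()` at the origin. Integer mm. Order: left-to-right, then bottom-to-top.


cube([100, 100, 1850]);
translate([100, 0, 400]) cube([350, 100, 100]);
translate([100, 0, 800]) cube([350, 100, 100]);
translate([100, 0, 1200]) cube([350, 100, 100]);
translate([450, 0, 0]) cube([100, 100, 1850]);
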